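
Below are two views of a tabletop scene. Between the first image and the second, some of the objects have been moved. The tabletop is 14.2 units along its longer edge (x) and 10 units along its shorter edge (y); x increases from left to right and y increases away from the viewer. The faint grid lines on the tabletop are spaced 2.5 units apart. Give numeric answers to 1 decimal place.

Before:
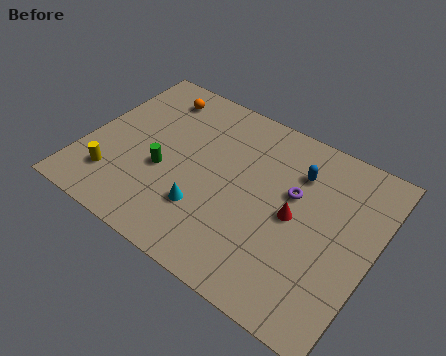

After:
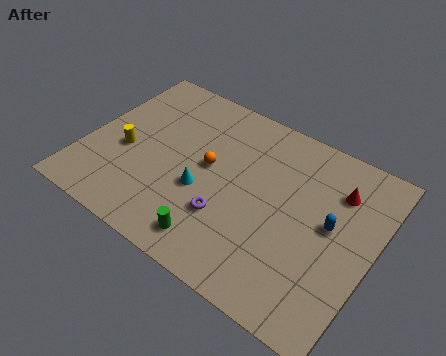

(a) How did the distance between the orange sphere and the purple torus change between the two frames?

-5.0

Before: roughly 7.7 units apart; after: 2.7. That's 5.0 units closer together.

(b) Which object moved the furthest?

the orange sphere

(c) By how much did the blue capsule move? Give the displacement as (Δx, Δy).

(2.0, -2.0)

From the two frames, the blue capsule sits at roughly (10.1, 7.4) before and (12.1, 5.4) after.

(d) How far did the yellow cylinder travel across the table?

1.9

From (1.8, 2.3) to (2.0, 4.2), the yellow cylinder covered √(0.2² + 1.9²) ≈ 1.9 units.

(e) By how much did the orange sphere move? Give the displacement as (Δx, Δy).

(3.3, -2.9)

The orange sphere started near (2.7, 8.3) and ended near (6.0, 5.4).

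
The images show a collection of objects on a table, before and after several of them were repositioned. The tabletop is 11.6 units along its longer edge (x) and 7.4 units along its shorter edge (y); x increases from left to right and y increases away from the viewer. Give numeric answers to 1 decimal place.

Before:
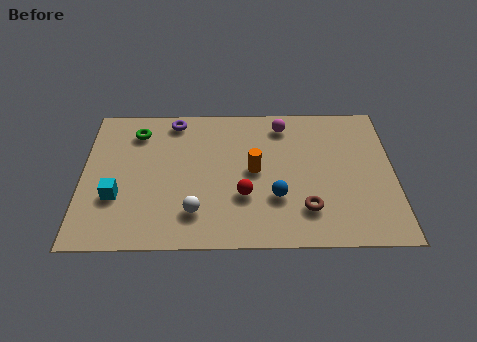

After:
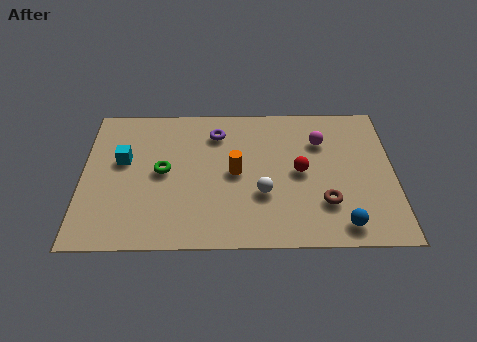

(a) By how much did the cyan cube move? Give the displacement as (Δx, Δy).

(0.2, 1.9)

From the two frames, the cyan cube sits at roughly (1.3, 2.5) before and (1.5, 4.4) after.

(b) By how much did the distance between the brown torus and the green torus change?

-1.3

Before: roughly 7.5 units apart; after: 6.2. That's 1.3 units closer together.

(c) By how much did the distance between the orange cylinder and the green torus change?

-2.2

The distance was about 4.9 in the first image and 2.7 in the second, so they moved 2.2 units closer together.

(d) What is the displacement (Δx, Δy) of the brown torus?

(0.7, 0.3)

The brown torus was at about (8.3, 1.8) and moved to about (9.0, 2.1).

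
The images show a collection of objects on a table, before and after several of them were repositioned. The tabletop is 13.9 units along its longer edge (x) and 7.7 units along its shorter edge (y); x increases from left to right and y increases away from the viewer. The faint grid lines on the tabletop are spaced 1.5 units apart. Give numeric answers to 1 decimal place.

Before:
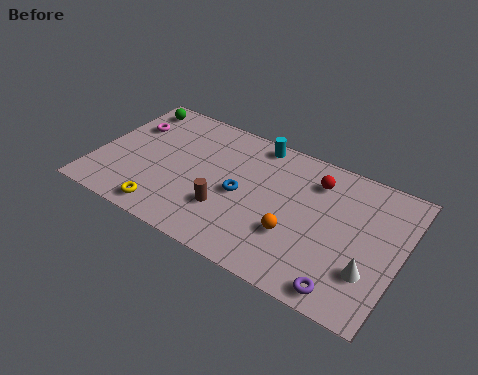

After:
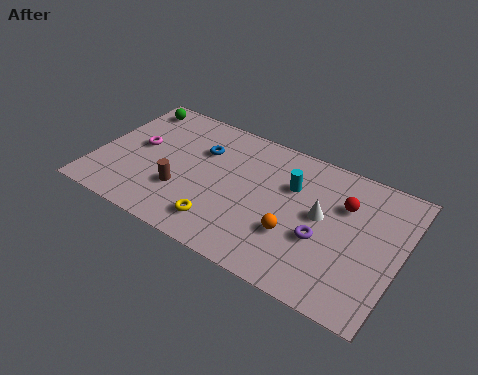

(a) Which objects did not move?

the orange sphere and the green sphere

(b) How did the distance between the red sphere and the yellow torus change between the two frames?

-1.6

They were about 8.0 units apart before and 6.4 after — 1.6 units closer together.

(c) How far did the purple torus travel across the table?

2.5

From (11.8, 0.9) to (10.5, 3.0), the purple torus covered √(1.3² + 2.1²) ≈ 2.5 units.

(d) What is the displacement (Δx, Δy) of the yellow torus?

(2.5, 0.5)

From the two frames, the yellow torus sits at roughly (3.6, 1.0) before and (6.1, 1.5) after.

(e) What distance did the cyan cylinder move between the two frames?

2.5

From (6.9, 6.9) to (8.8, 5.2), the cyan cylinder covered √(1.9² + 1.7²) ≈ 2.5 units.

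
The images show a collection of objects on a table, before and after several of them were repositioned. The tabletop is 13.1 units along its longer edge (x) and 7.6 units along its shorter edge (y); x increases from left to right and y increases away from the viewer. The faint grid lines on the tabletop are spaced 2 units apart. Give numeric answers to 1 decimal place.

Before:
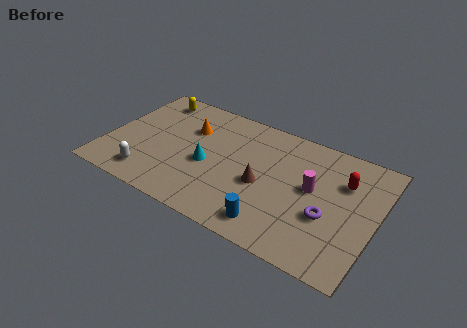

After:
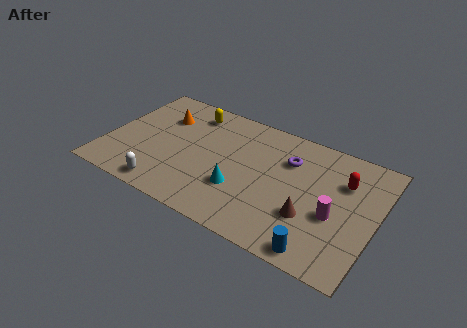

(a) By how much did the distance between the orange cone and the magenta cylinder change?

+2.8

Before: roughly 6.3 units apart; after: 9.1. That's 2.8 units further apart.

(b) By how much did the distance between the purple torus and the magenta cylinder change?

+1.8

The distance was about 1.6 in the first image and 3.4 in the second, so they moved 1.8 units further apart.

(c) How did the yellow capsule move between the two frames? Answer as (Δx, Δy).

(2.0, -0.2)

The yellow capsule was at about (1.7, 6.5) and moved to about (3.7, 6.3).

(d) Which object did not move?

the red capsule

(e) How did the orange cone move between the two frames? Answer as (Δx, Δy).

(-1.4, 0.2)

The orange cone was at about (3.8, 5.2) and moved to about (2.4, 5.4).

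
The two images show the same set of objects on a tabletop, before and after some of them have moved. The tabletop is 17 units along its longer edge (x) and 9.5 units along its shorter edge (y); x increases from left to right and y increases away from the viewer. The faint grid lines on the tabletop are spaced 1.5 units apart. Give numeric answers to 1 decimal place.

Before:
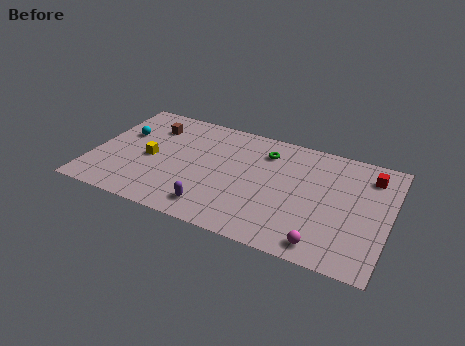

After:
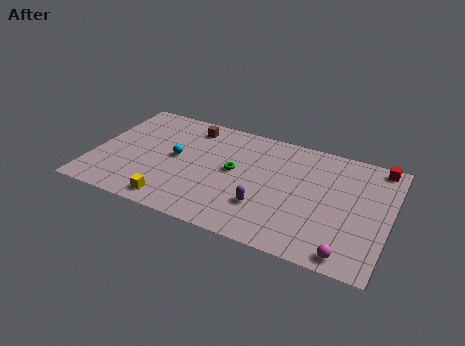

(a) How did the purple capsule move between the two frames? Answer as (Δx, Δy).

(2.8, 1.2)

From the two frames, the purple capsule sits at roughly (7.3, 1.6) before and (10.1, 2.8) after.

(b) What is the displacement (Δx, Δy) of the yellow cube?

(1.7, -3.2)

The yellow cube started near (3.3, 4.4) and ended near (5.0, 1.2).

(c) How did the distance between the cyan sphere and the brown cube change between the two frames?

+1.1

Before: roughly 1.9 units apart; after: 3.0. That's 1.1 units further apart.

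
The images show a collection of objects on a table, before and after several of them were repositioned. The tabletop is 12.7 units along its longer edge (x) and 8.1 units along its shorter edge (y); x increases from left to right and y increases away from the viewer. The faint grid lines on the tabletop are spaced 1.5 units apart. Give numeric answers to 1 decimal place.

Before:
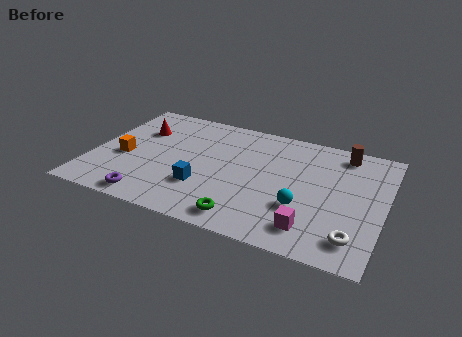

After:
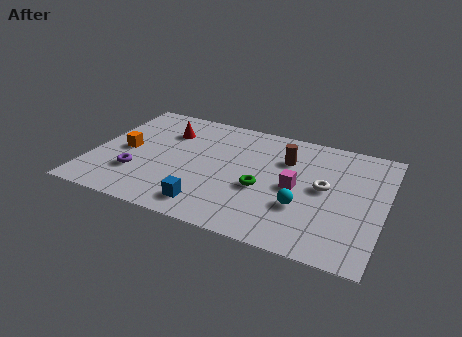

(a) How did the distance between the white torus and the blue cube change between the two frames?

-1.1

The distance was about 6.7 in the first image and 5.6 in the second, so they moved 1.1 units closer together.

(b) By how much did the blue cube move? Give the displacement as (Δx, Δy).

(0.4, -1.2)

The blue cube was at about (5.0, 2.5) and moved to about (5.4, 1.3).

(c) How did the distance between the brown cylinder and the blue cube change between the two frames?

-2.0

They were about 7.3 units apart before and 5.3 after — 2.0 units closer together.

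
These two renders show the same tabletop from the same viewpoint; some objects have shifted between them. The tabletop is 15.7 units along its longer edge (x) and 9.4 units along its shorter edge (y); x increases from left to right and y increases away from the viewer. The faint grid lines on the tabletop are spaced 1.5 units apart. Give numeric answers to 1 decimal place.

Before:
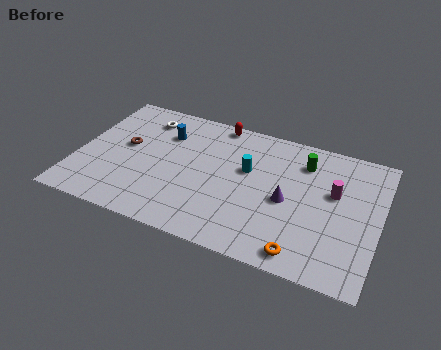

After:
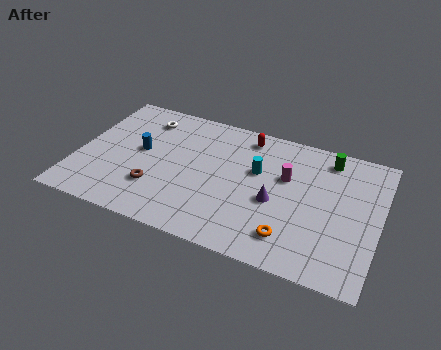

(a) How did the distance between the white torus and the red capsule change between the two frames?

+1.5

They were about 3.9 units apart before and 5.4 after — 1.5 units further apart.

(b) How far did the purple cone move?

0.7

From (11.0, 4.3) to (10.4, 4.0), the purple cone covered √(0.6² + 0.3²) ≈ 0.7 units.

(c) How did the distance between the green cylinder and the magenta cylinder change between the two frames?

+0.6

They were about 2.3 units apart before and 2.9 after — 0.6 units further apart.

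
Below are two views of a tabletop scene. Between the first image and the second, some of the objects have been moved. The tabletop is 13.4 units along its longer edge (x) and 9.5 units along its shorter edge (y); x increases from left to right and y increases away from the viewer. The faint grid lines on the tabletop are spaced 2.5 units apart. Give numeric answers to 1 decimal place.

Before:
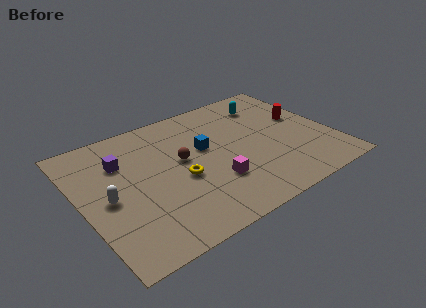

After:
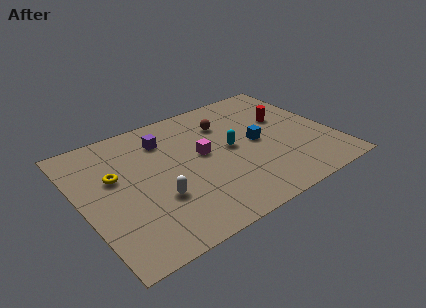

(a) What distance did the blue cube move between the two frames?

2.8

The blue cube was near (6.7, 5.6) before and (9.4, 4.7) after, so it travelled √(2.7² + 0.9²) ≈ 2.8 units.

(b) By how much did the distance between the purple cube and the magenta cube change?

-3.0

Before: roughly 5.7 units apart; after: 2.7. That's 3.0 units closer together.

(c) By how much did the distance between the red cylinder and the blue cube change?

-3.2

Before: roughly 5.4 units apart; after: 2.2. That's 3.2 units closer together.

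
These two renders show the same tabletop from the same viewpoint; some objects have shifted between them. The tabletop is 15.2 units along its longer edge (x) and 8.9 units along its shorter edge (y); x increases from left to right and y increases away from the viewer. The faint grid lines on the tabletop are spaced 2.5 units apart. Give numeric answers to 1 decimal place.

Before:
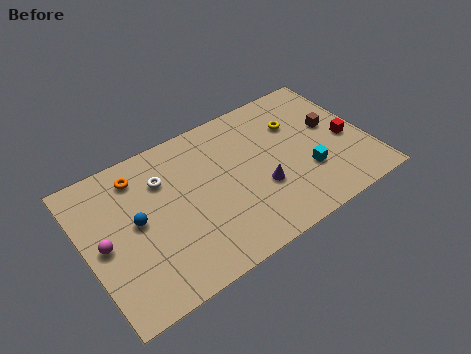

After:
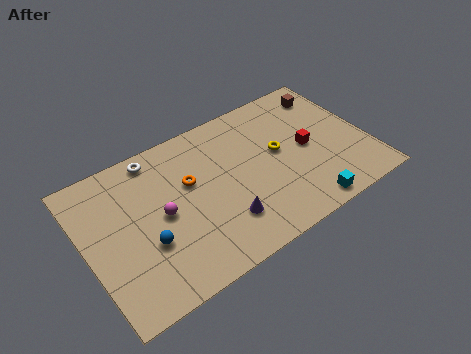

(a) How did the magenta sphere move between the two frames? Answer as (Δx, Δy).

(3.1, 0.1)

From the two frames, the magenta sphere sits at roughly (0.9, 4.3) before and (4.0, 4.4) after.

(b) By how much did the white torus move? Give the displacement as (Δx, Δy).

(-0.2, 1.5)

From the two frames, the white torus sits at roughly (4.4, 6.4) before and (4.2, 7.9) after.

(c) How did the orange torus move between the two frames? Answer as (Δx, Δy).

(2.5, -1.8)

The orange torus was at about (3.2, 7.3) and moved to about (5.7, 5.5).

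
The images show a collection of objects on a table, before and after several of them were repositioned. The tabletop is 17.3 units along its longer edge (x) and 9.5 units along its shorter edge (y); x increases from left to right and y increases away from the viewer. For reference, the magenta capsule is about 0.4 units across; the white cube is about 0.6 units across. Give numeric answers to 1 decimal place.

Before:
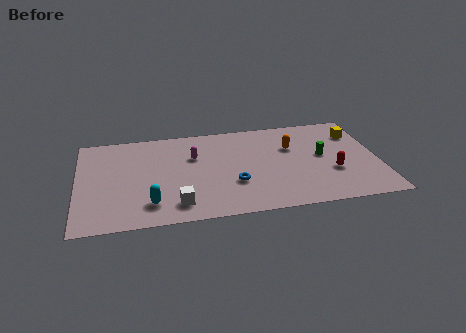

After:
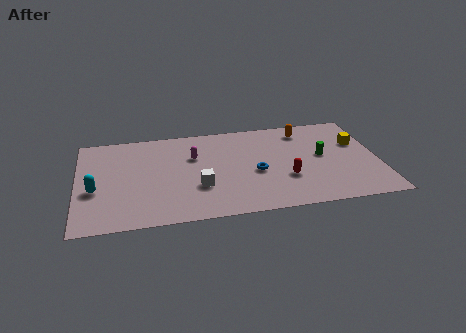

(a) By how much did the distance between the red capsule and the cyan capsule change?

+0.3

Before: roughly 10.6 units apart; after: 10.9. That's 0.3 units further apart.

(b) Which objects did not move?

the green cylinder and the magenta capsule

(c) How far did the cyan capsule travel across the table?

3.6

The cyan capsule was near (4.1, 2.0) before and (1.0, 3.8) after, so it travelled √(3.1² + 1.8²) ≈ 3.6 units.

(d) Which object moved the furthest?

the cyan capsule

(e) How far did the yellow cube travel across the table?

1.0

The yellow cube was near (16.2, 7.1) before and (16.2, 6.1) after, so it travelled √(0.0² + 1.0²) ≈ 1.0 units.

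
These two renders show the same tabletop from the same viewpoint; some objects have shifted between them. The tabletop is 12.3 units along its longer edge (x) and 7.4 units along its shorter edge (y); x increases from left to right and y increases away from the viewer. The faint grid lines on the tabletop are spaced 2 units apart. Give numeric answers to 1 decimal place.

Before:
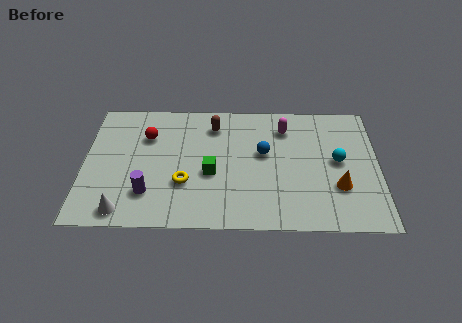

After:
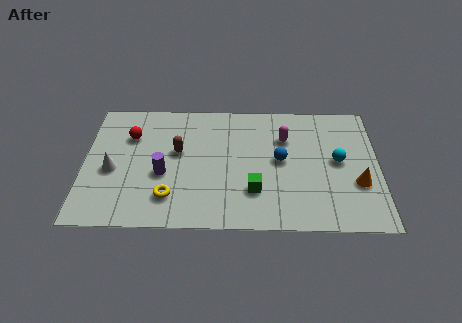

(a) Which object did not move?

the cyan sphere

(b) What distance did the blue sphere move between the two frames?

0.8

From (7.5, 4.3) to (8.2, 3.9), the blue sphere covered √(0.7² + 0.4²) ≈ 0.8 units.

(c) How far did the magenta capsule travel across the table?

0.6

The magenta capsule moved from about (8.4, 5.8) to (8.4, 5.2), a distance of √(0.0² + 0.6²) ≈ 0.6.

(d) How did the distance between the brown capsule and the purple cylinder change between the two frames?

-3.4

Before: roughly 4.8 units apart; after: 1.4. That's 3.4 units closer together.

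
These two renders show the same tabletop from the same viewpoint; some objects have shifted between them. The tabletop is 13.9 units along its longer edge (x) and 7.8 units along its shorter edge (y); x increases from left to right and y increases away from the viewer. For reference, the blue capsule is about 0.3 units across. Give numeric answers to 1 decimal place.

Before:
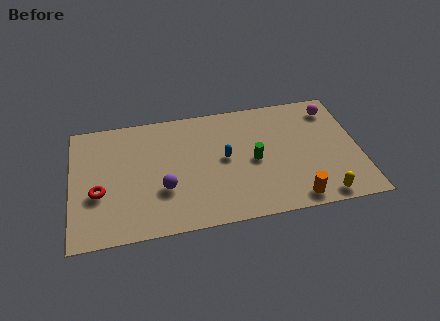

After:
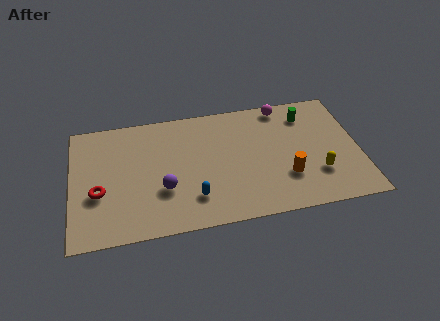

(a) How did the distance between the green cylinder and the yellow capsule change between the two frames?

-0.3

Before: roughly 4.2 units apart; after: 3.9. That's 0.3 units closer together.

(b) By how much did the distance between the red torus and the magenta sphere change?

-2.1

They were about 12.0 units apart before and 9.9 after — 2.1 units closer together.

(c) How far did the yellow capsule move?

1.5

From (11.9, 0.8) to (11.8, 2.3), the yellow capsule covered √(0.1² + 1.5²) ≈ 1.5 units.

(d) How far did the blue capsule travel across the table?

2.7

From (7.4, 4.1) to (5.8, 1.9), the blue capsule covered √(1.6² + 2.2²) ≈ 2.7 units.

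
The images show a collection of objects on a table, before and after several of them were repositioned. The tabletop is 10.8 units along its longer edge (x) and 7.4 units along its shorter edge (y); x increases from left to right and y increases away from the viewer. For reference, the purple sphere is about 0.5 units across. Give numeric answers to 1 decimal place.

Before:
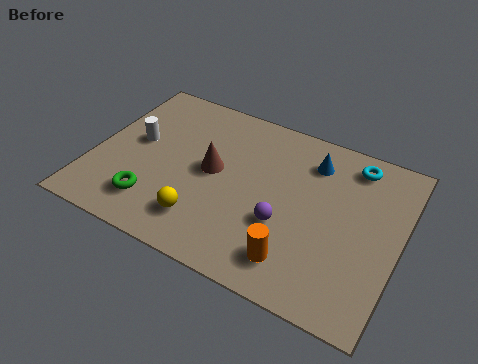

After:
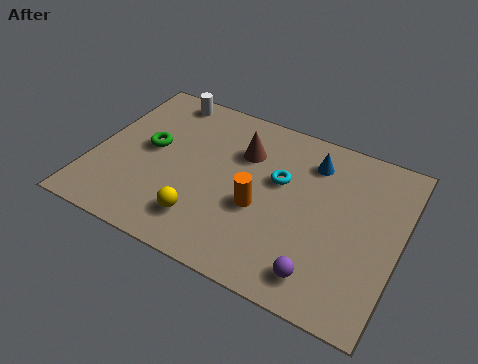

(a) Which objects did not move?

the blue cone and the yellow sphere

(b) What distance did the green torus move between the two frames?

2.5

The green torus moved from about (2.4, 1.6) to (1.9, 4.0), a distance of √(0.5² + 2.4²) ≈ 2.5.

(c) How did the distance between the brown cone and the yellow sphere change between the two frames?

+1.4

Before: roughly 2.3 units apart; after: 3.7. That's 1.4 units further apart.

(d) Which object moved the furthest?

the cyan torus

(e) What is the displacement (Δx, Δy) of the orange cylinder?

(-1.5, 1.6)

The orange cylinder was at about (7.5, 1.4) and moved to about (6.0, 3.0).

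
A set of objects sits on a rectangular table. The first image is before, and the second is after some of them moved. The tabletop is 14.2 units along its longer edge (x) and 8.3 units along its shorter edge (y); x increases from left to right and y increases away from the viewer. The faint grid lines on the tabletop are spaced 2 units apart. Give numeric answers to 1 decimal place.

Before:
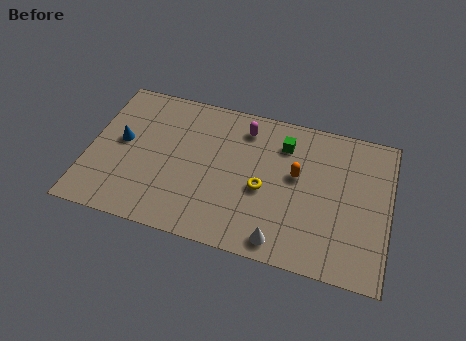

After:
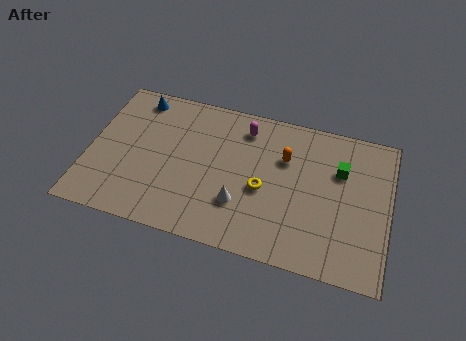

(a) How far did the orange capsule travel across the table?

1.0

From (9.8, 4.8) to (9.2, 5.6), the orange capsule covered √(0.6² + 0.8²) ≈ 1.0 units.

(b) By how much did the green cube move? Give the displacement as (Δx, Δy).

(2.7, -0.8)

The green cube was at about (9.1, 6.4) and moved to about (11.8, 5.6).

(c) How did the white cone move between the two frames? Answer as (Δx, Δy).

(-2.0, 1.5)

The white cone was at about (9.3, 1.0) and moved to about (7.3, 2.5).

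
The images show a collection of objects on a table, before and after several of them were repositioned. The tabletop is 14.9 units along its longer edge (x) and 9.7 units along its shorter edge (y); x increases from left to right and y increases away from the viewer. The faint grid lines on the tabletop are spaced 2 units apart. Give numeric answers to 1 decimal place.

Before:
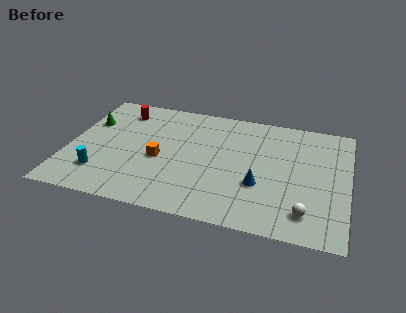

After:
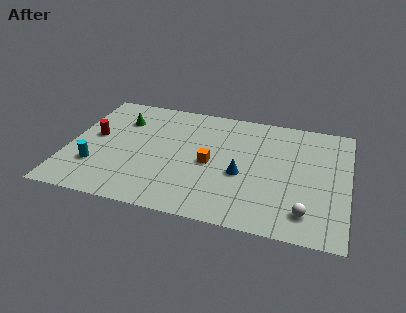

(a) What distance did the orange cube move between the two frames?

2.7

The orange cube moved from about (4.9, 4.2) to (7.6, 4.5), a distance of √(2.7² + 0.3²) ≈ 2.7.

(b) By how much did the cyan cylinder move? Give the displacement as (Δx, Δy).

(-0.3, 0.5)

The cyan cylinder started near (1.9, 2.3) and ended near (1.6, 2.8).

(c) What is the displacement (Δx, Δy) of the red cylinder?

(-1.2, -2.6)

The red cylinder started near (2.5, 7.9) and ended near (1.3, 5.3).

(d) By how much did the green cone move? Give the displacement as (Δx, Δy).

(1.7, 0.6)

The green cone was at about (0.9, 6.5) and moved to about (2.6, 7.1).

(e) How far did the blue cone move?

1.2

The blue cone moved from about (10.3, 3.4) to (9.3, 4.0), a distance of √(1.0² + 0.6²) ≈ 1.2.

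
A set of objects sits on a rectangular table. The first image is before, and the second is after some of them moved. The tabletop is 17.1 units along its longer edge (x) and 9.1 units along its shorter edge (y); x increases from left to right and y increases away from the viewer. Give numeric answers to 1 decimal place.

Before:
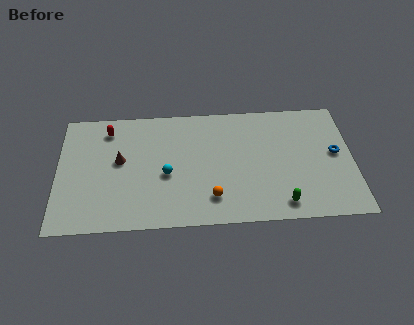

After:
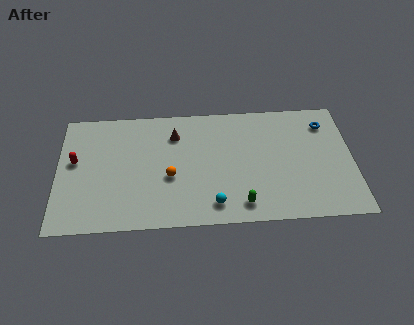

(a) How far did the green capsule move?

2.3

The green capsule was near (12.9, 1.3) before and (10.6, 1.4) after, so it travelled √(2.3² + 0.1²) ≈ 2.3 units.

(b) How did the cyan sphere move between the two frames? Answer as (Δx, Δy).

(2.7, -2.4)

The cyan sphere started near (6.3, 3.9) and ended near (9.0, 1.5).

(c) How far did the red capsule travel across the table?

3.0

From (2.9, 7.5) to (1.0, 5.2), the red capsule covered √(1.9² + 2.3²) ≈ 3.0 units.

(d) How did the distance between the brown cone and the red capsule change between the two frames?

+3.5

They were about 2.5 units apart before and 6.0 after — 3.5 units further apart.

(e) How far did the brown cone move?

3.7

The brown cone was near (3.6, 5.1) before and (6.8, 6.9) after, so it travelled √(3.2² + 1.8²) ≈ 3.7 units.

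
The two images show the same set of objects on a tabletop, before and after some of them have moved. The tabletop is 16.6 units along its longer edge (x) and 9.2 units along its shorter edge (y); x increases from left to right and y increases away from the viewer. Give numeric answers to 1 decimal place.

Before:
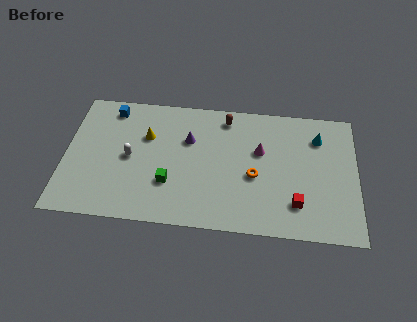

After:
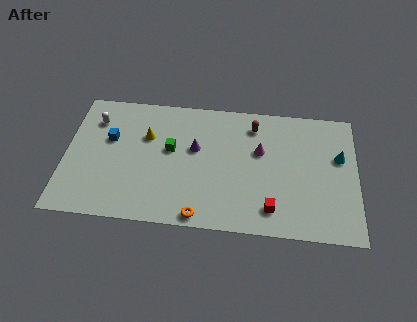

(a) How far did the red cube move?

1.5

The red cube moved from about (13.2, 2.2) to (11.8, 1.7), a distance of √(1.4² + 0.5²) ≈ 1.5.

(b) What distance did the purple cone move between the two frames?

0.7

From (7.0, 6.1) to (7.4, 5.5), the purple cone covered √(0.4² + 0.6²) ≈ 0.7 units.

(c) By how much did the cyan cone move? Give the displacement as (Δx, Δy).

(1.2, -1.3)

From the two frames, the cyan cone sits at roughly (14.4, 7.0) before and (15.6, 5.7) after.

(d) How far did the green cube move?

2.4

The green cube was near (6.0, 2.9) before and (6.0, 5.3) after, so it travelled √(0.0² + 2.4²) ≈ 2.4 units.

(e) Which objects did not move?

the yellow cone and the magenta cone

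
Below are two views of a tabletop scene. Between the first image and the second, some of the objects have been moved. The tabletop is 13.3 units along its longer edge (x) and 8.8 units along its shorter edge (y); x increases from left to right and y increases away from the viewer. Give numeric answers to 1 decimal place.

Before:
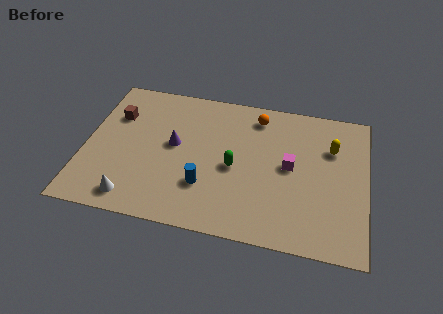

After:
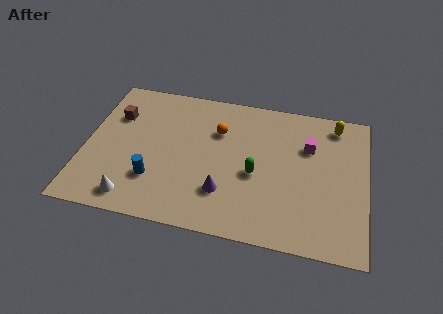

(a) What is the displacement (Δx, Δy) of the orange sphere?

(-1.8, -1.3)

From the two frames, the orange sphere sits at roughly (8.0, 7.4) before and (6.2, 6.1) after.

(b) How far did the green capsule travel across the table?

1.0

The green capsule moved from about (7.1, 4.0) to (8.1, 3.8), a distance of √(1.0² + 0.2²) ≈ 1.0.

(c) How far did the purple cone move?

3.5

The purple cone was near (4.2, 4.8) before and (6.7, 2.4) after, so it travelled √(2.5² + 2.4²) ≈ 3.5 units.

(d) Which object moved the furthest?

the purple cone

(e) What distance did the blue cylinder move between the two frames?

2.4

The blue cylinder was near (5.8, 2.6) before and (3.4, 2.5) after, so it travelled √(2.4² + 0.1²) ≈ 2.4 units.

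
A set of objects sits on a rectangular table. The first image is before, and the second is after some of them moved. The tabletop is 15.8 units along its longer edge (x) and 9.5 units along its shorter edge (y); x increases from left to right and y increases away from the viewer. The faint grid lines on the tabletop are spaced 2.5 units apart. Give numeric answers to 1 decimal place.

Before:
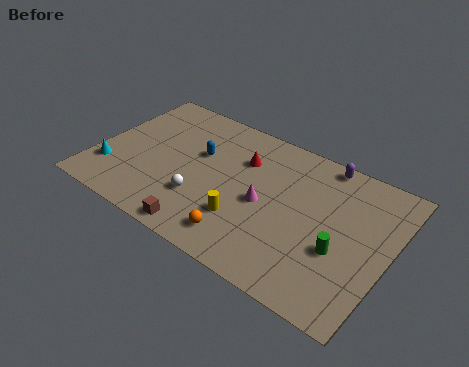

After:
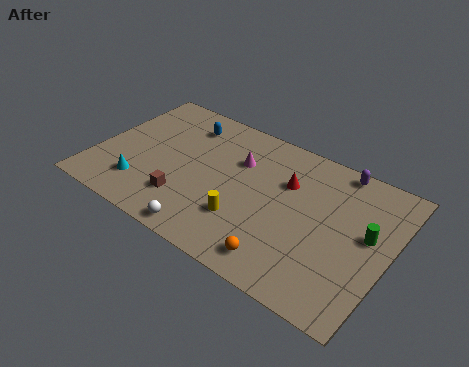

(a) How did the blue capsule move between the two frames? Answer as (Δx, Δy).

(-1.1, 1.7)

The blue capsule started near (5.3, 5.9) and ended near (4.2, 7.6).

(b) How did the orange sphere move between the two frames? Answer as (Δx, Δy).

(2.2, -0.2)

The orange sphere was at about (8.5, 1.6) and moved to about (10.7, 1.4).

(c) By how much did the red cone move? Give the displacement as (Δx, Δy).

(2.5, -0.3)

The red cone started near (7.6, 6.7) and ended near (10.1, 6.4).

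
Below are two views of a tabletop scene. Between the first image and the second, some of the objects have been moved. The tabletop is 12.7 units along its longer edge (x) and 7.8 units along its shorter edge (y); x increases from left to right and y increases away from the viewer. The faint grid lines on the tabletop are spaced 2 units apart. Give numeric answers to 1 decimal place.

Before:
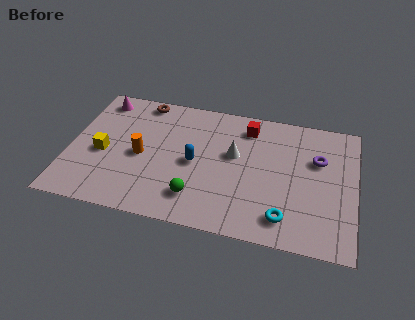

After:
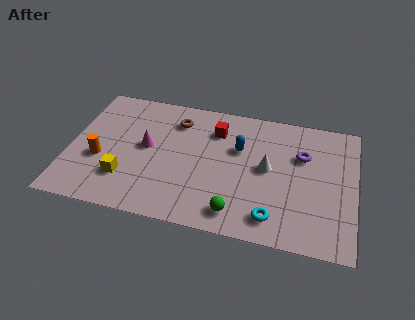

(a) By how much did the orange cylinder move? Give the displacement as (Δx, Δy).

(-1.8, -0.6)

The orange cylinder started near (3.2, 3.6) and ended near (1.4, 3.0).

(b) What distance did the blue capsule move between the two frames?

2.3

The blue capsule moved from about (5.6, 3.7) to (7.5, 5.0), a distance of √(1.9² + 1.3²) ≈ 2.3.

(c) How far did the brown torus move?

1.8

From (3.0, 7.0) to (4.6, 6.1), the brown torus covered √(1.6² + 0.9²) ≈ 1.8 units.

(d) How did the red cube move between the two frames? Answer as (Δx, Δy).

(-1.4, -0.5)

The red cube was at about (7.8, 6.4) and moved to about (6.4, 5.9).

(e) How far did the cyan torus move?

0.5

The cyan torus was near (9.7, 1.4) before and (9.2, 1.3) after, so it travelled √(0.5² + 0.1²) ≈ 0.5 units.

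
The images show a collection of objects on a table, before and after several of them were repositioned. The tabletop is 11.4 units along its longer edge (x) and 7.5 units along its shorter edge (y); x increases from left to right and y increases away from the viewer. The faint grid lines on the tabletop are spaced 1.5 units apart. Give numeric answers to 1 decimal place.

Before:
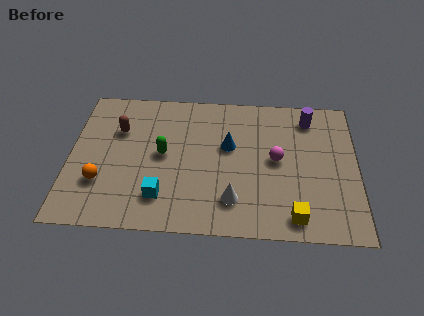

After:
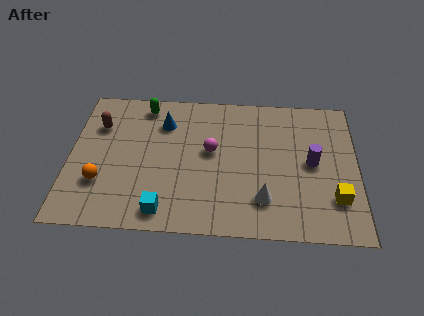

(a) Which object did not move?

the orange sphere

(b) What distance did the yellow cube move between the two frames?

1.9

The yellow cube moved from about (8.9, 1.0) to (10.5, 2.0), a distance of √(1.6² + 1.0²) ≈ 1.9.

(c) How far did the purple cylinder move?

2.4

From (9.5, 6.2) to (9.6, 3.8), the purple cylinder covered √(0.1² + 2.4²) ≈ 2.4 units.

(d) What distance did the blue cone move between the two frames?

2.8

From (6.3, 4.5) to (3.7, 5.6), the blue cone covered √(2.6² + 1.1²) ≈ 2.8 units.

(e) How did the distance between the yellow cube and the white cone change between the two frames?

+0.3

The distance was about 2.5 in the first image and 2.8 in the second, so they moved 0.3 units further apart.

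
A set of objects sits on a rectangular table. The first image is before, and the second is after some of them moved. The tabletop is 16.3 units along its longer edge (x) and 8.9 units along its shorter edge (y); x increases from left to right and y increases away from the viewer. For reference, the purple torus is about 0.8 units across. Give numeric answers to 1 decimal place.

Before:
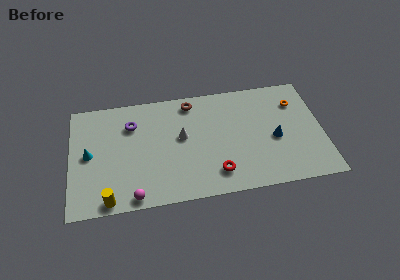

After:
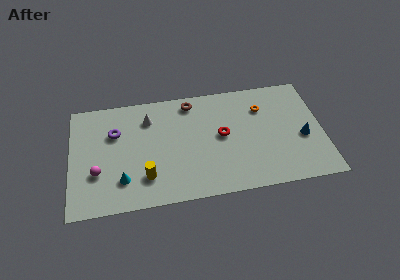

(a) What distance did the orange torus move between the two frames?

2.2

The orange torus was near (14.7, 6.6) before and (12.5, 6.5) after, so it travelled √(2.2² + 0.1²) ≈ 2.2 units.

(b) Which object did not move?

the brown torus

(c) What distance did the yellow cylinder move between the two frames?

2.8

The yellow cylinder was near (2.4, 0.8) before and (4.8, 2.2) after, so it travelled √(2.4² + 1.4²) ≈ 2.8 units.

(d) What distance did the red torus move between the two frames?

2.9

The red torus was near (9.3, 1.8) before and (9.8, 4.7) after, so it travelled √(0.5² + 2.9²) ≈ 2.9 units.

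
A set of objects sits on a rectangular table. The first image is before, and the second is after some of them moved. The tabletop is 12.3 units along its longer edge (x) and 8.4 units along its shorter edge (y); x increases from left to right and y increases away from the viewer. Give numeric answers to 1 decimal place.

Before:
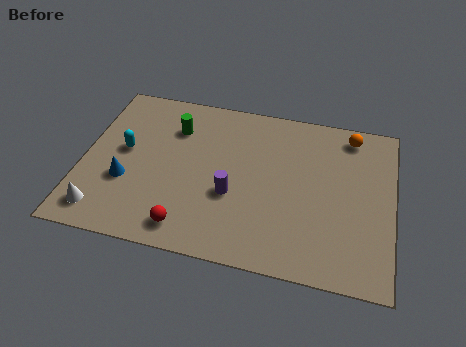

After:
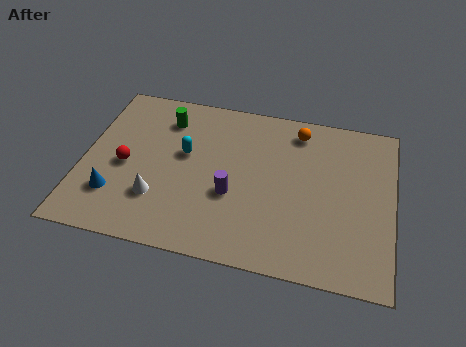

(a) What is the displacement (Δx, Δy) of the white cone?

(2.1, 1.1)

The white cone started near (1.0, 1.3) and ended near (3.1, 2.4).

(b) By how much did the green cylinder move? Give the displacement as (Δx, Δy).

(-0.4, 0.4)

From the two frames, the green cylinder sits at roughly (3.5, 6.2) before and (3.1, 6.6) after.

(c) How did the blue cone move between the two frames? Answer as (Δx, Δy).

(-0.4, -0.8)

The blue cone was at about (1.8, 3.0) and moved to about (1.4, 2.2).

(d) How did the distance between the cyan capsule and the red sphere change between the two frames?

-1.9

The distance was about 4.4 in the first image and 2.5 in the second, so they moved 1.9 units closer together.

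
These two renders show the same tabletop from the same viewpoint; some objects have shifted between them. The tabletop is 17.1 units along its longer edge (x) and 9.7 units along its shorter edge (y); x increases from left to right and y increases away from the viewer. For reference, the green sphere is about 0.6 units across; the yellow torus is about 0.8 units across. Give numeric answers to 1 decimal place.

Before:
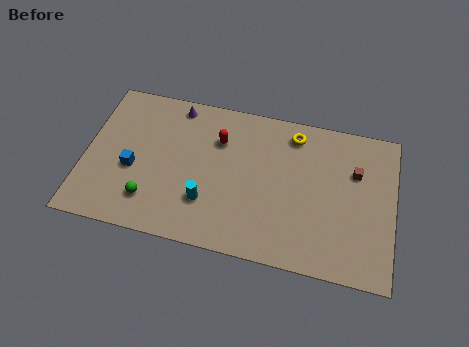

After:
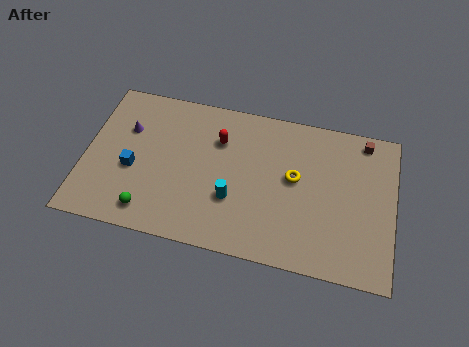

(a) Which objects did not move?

the blue cube and the red capsule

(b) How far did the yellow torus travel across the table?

2.8

The yellow torus moved from about (11.4, 8.2) to (11.6, 5.4), a distance of √(0.2² + 2.8²) ≈ 2.8.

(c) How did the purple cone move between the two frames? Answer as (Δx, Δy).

(-2.6, -2.1)

From the two frames, the purple cone sits at roughly (4.8, 8.6) before and (2.2, 6.5) after.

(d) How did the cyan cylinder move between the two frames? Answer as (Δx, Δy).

(1.4, 0.5)

The cyan cylinder was at about (6.9, 2.8) and moved to about (8.3, 3.3).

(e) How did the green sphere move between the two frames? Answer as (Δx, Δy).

(0.0, -0.7)

From the two frames, the green sphere sits at roughly (3.8, 2.2) before and (3.8, 1.5) after.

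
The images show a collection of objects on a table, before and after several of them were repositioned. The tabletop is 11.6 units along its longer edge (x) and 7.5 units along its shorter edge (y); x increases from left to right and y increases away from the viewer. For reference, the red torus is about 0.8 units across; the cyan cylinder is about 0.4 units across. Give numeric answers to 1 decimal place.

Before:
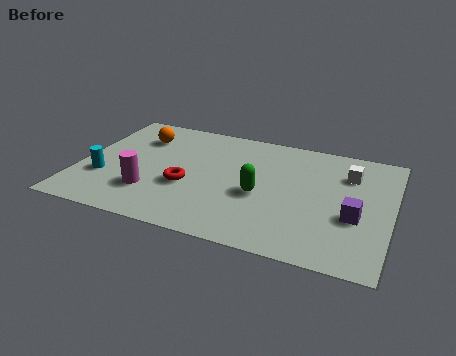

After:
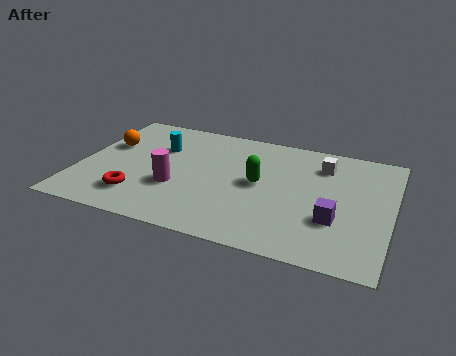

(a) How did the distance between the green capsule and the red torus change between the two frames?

+2.1

They were about 2.7 units apart before and 4.8 after — 2.1 units further apart.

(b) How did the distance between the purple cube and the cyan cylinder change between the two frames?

-2.0

The distance was about 9.3 in the first image and 7.3 in the second, so they moved 2.0 units closer together.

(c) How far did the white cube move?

1.0

The white cube was near (9.9, 5.5) before and (8.9, 5.8) after, so it travelled √(1.0² + 0.3²) ≈ 1.0 units.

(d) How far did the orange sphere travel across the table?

1.4

The orange sphere was near (2.0, 5.6) before and (0.9, 4.7) after, so it travelled √(1.1² + 0.9²) ≈ 1.4 units.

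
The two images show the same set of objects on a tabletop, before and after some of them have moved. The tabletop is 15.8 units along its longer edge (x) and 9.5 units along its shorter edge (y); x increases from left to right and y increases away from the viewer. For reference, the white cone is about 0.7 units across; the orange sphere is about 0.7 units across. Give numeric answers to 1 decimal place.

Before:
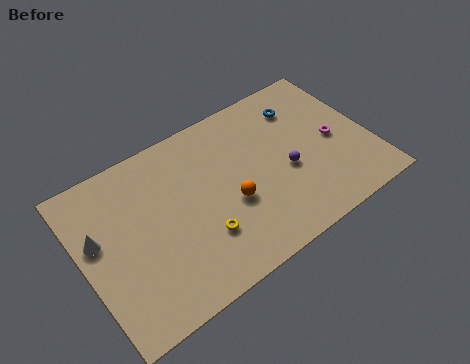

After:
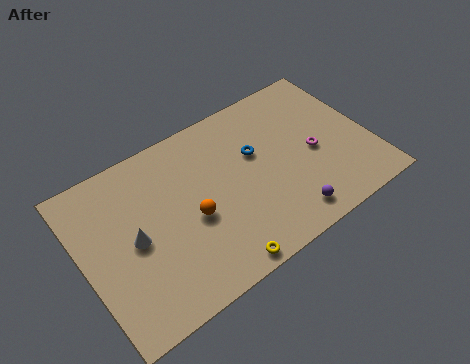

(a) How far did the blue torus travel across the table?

3.3

The blue torus was near (12.6, 7.4) before and (9.7, 5.9) after, so it travelled √(2.9² + 1.5²) ≈ 3.3 units.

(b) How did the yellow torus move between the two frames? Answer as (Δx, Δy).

(0.5, -2.0)

From the two frames, the yellow torus sits at roughly (6.1, 2.8) before and (6.6, 0.8) after.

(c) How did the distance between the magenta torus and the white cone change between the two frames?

-3.1

The distance was about 13.1 in the first image and 10.0 in the second, so they moved 3.1 units closer together.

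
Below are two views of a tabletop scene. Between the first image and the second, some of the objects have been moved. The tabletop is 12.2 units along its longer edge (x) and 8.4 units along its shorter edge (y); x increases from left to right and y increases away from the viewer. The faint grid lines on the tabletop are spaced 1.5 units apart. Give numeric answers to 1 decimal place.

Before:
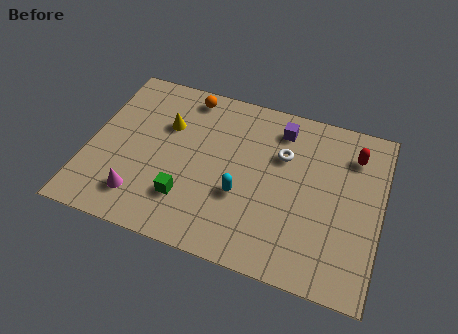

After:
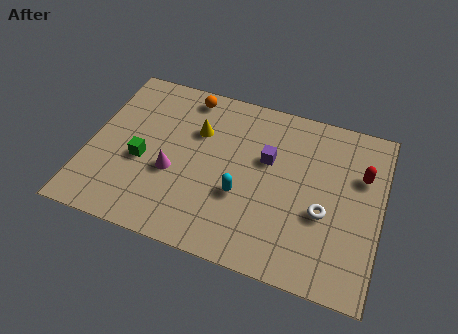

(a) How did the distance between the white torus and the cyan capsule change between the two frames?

+0.5

They were about 2.9 units apart before and 3.4 after — 0.5 units further apart.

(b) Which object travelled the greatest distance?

the white torus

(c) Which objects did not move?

the orange sphere and the cyan capsule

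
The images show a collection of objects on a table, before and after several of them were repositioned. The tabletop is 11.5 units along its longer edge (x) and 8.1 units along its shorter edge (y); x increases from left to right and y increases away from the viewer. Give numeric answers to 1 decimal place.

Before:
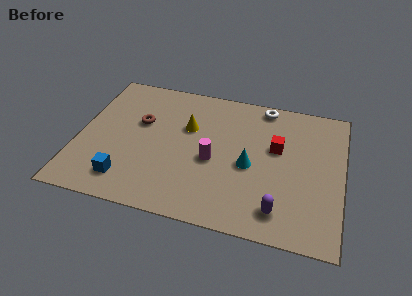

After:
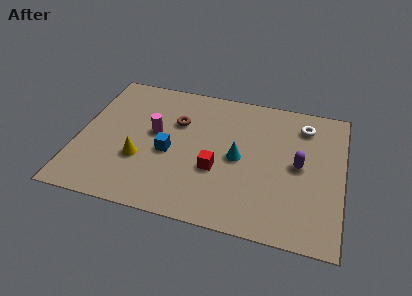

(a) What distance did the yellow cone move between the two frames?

3.1

From (4.7, 5.2) to (2.8, 2.8), the yellow cone covered √(1.9² + 2.4²) ≈ 3.1 units.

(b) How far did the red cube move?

3.1

The red cube was near (8.6, 4.9) before and (6.1, 3.0) after, so it travelled √(2.5² + 1.9²) ≈ 3.1 units.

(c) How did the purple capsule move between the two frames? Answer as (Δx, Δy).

(0.7, 2.7)

The purple capsule was at about (8.9, 1.4) and moved to about (9.6, 4.1).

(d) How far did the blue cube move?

2.6

The blue cube moved from about (2.3, 1.5) to (4.0, 3.5), a distance of √(1.7² + 2.0²) ≈ 2.6.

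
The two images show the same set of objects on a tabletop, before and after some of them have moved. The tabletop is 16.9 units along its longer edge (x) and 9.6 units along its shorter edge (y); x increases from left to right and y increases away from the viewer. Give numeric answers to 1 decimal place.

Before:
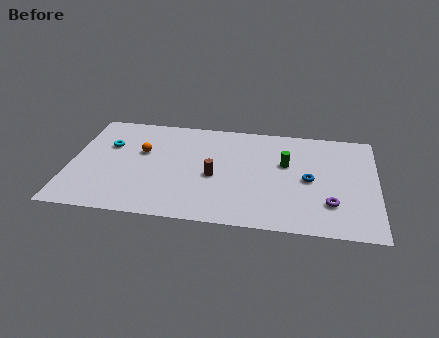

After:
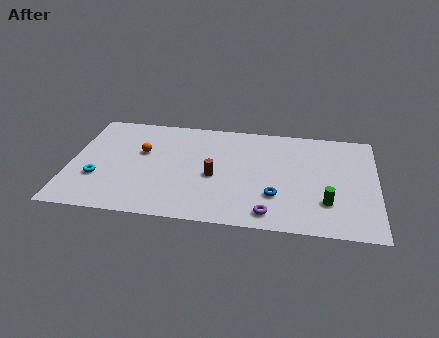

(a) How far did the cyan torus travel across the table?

3.1

The cyan torus was near (2.0, 6.3) before and (1.6, 3.2) after, so it travelled √(0.4² + 3.1²) ≈ 3.1 units.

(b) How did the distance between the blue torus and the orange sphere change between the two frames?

-1.3

The distance was about 9.4 in the first image and 8.1 in the second, so they moved 1.3 units closer together.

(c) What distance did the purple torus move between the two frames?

3.5

The purple torus moved from about (14.4, 2.6) to (11.1, 1.3), a distance of √(3.3² + 1.3²) ≈ 3.5.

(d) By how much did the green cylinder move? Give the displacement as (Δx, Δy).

(2.3, -3.2)

From the two frames, the green cylinder sits at roughly (11.9, 5.9) before and (14.2, 2.7) after.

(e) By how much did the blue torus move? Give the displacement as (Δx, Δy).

(-1.8, -1.7)

The blue torus was at about (13.2, 4.6) and moved to about (11.4, 2.9).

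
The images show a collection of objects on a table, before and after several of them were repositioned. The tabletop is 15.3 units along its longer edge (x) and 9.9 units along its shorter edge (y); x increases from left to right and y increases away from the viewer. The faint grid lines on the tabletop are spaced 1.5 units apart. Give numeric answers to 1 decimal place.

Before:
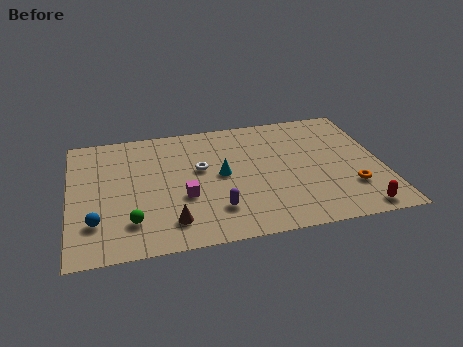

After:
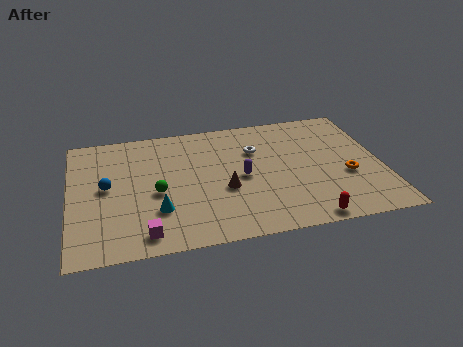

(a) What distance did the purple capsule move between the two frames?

2.7

The purple capsule was near (7.0, 2.4) before and (8.4, 4.7) after, so it travelled √(1.4² + 2.3²) ≈ 2.7 units.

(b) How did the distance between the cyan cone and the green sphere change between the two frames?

-3.9

Before: roughly 5.3 units apart; after: 1.4. That's 3.9 units closer together.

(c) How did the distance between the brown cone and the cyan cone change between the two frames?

-0.7

The distance was about 4.1 in the first image and 3.4 in the second, so they moved 0.7 units closer together.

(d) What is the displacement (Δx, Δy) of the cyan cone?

(-3.2, -2.2)

From the two frames, the cyan cone sits at roughly (7.4, 5.1) before and (4.2, 2.9) after.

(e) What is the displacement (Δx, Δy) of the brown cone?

(2.7, 2.0)

The brown cone was at about (4.8, 1.9) and moved to about (7.5, 3.9).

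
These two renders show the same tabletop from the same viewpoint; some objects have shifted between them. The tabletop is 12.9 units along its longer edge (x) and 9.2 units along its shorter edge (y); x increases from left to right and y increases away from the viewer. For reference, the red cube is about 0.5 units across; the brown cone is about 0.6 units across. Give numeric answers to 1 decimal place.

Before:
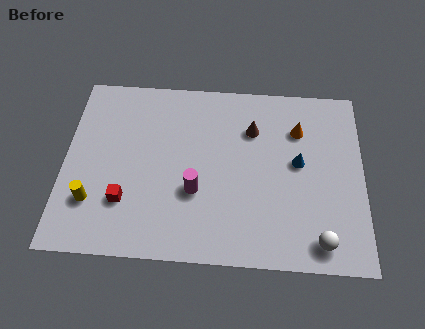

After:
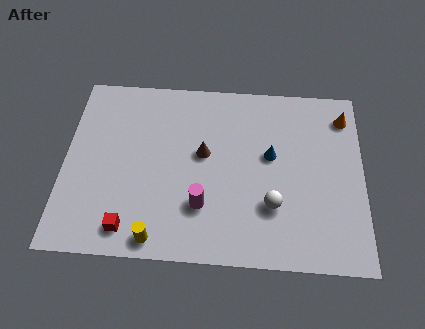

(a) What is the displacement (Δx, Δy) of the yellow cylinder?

(2.8, -1.6)

From the two frames, the yellow cylinder sits at roughly (1.3, 2.5) before and (4.1, 0.9) after.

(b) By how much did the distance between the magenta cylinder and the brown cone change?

-1.5

The distance was about 4.1 in the first image and 2.6 in the second, so they moved 1.5 units closer together.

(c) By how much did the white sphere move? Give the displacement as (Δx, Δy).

(-2.0, 1.6)

The white sphere was at about (11.0, 1.2) and moved to about (9.0, 2.8).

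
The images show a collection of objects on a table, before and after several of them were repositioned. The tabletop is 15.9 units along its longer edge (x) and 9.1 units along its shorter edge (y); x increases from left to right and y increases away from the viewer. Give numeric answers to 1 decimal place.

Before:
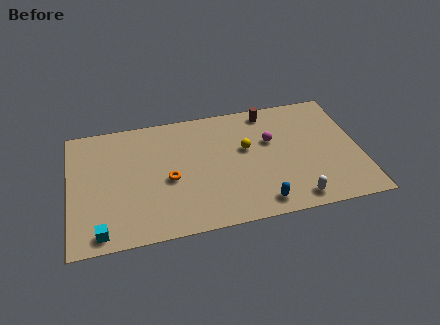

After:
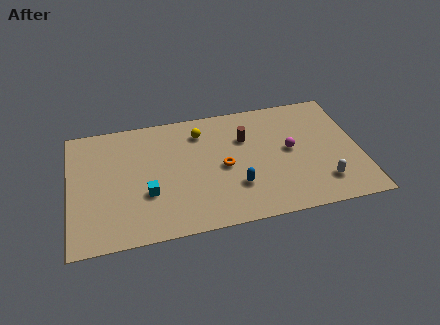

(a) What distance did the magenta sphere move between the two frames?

1.3

From (11.1, 5.7) to (12.1, 4.8), the magenta sphere covered √(1.0² + 0.9²) ≈ 1.3 units.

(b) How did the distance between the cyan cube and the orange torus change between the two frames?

-0.5

Before: roughly 4.8 units apart; after: 4.3. That's 0.5 units closer together.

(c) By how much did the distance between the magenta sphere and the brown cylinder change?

+0.5

They were about 2.3 units apart before and 2.8 after — 0.5 units further apart.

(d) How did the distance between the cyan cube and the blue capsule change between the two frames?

-3.8

They were about 8.6 units apart before and 4.8 after — 3.8 units closer together.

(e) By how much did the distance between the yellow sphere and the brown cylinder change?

-0.4

The distance was about 3.0 in the first image and 2.6 in the second, so they moved 0.4 units closer together.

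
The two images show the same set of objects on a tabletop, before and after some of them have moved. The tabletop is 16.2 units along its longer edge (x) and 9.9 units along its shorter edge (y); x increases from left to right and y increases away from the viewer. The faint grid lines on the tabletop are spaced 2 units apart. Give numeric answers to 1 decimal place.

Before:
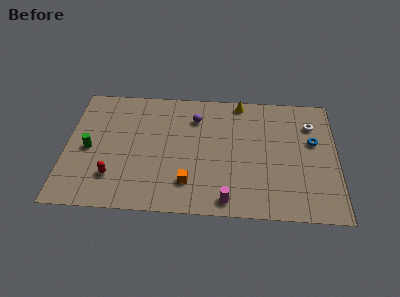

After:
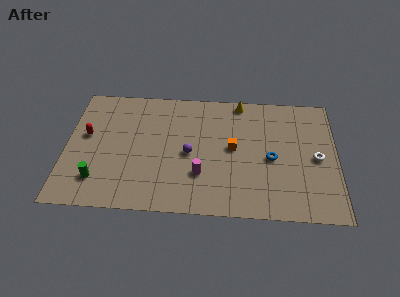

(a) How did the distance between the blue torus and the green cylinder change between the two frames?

-2.9

The distance was about 13.5 in the first image and 10.6 in the second, so they moved 2.9 units closer together.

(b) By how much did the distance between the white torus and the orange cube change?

-3.9

They were about 8.9 units apart before and 5.0 after — 3.9 units closer together.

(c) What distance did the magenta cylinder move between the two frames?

2.5

From (9.7, 1.1) to (8.1, 3.0), the magenta cylinder covered √(1.6² + 1.9²) ≈ 2.5 units.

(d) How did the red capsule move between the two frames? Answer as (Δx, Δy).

(-1.7, 3.2)

The red capsule was at about (2.9, 2.5) and moved to about (1.2, 5.7).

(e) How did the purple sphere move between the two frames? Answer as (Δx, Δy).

(-0.3, -2.9)

From the two frames, the purple sphere sits at roughly (7.7, 7.5) before and (7.4, 4.6) after.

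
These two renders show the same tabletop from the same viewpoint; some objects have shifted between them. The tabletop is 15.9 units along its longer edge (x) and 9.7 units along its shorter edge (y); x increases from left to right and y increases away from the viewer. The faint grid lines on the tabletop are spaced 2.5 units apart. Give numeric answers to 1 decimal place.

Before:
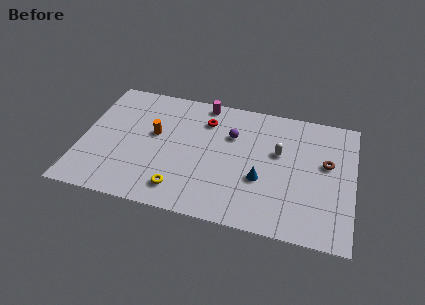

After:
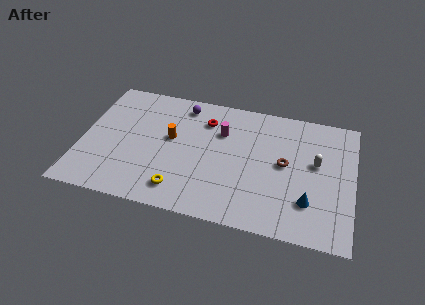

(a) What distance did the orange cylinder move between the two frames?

1.0

The orange cylinder was near (4.2, 5.6) before and (5.2, 5.5) after, so it travelled √(1.0² + 0.1²) ≈ 1.0 units.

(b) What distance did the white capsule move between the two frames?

2.2

The white capsule was near (11.5, 5.9) before and (13.7, 5.6) after, so it travelled √(2.2² + 0.3²) ≈ 2.2 units.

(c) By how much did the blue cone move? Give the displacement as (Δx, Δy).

(2.8, -1.0)

From the two frames, the blue cone sits at roughly (10.6, 3.6) before and (13.4, 2.6) after.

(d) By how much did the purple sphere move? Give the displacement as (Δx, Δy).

(-3.0, 1.7)

The purple sphere started near (8.7, 6.6) and ended near (5.7, 8.3).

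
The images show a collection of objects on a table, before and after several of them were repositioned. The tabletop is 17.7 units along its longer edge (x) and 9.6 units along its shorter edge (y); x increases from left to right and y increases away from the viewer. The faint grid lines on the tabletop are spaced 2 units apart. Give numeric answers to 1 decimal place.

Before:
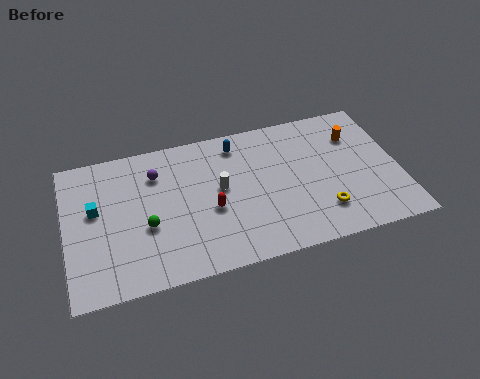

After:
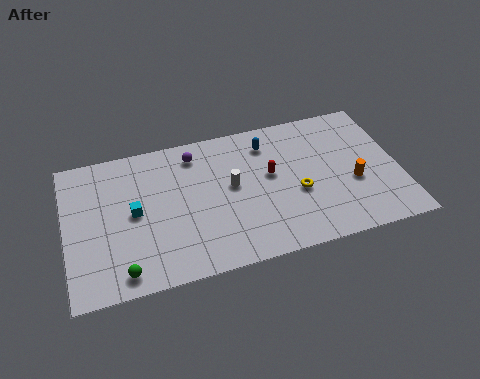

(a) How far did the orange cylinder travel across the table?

3.2

The orange cylinder moved from about (15.6, 7.0) to (15.2, 3.8), a distance of √(0.4² + 3.2²) ≈ 3.2.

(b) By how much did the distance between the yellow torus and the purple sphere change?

-3.2

The distance was about 9.8 in the first image and 6.6 in the second, so they moved 3.2 units closer together.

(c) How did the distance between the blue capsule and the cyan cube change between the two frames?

-0.3

They were about 8.1 units apart before and 7.8 after — 0.3 units closer together.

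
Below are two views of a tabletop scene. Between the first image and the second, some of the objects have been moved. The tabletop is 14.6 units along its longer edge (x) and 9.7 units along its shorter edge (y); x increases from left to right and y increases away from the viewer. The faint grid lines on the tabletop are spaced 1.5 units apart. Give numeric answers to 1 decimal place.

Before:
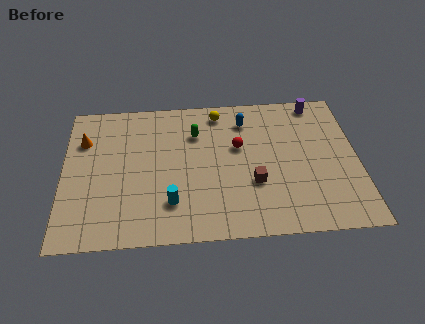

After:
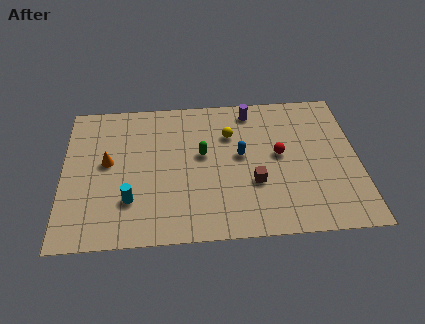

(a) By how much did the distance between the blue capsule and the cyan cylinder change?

-0.4

The distance was about 6.5 in the first image and 6.1 in the second, so they moved 0.4 units closer together.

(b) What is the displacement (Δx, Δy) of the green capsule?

(0.3, -1.5)

The green capsule was at about (6.6, 7.0) and moved to about (6.9, 5.5).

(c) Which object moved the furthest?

the purple cylinder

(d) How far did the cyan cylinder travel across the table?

2.0

The cyan cylinder moved from about (5.3, 2.4) to (3.3, 2.7), a distance of √(2.0² + 0.3²) ≈ 2.0.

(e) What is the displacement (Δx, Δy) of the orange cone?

(1.2, -1.6)

From the two frames, the orange cone sits at roughly (1.0, 6.9) before and (2.2, 5.3) after.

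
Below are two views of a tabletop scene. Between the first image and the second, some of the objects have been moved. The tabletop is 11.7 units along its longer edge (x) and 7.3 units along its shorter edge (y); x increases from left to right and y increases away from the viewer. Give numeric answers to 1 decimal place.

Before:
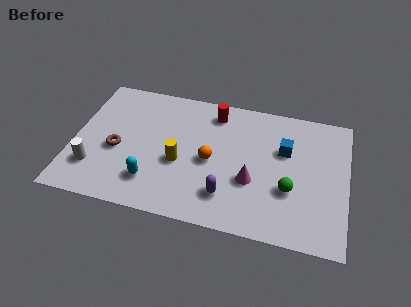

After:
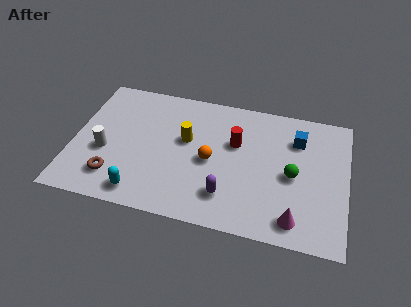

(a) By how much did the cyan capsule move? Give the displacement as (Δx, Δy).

(-0.4, -0.7)

The cyan capsule started near (3.5, 1.7) and ended near (3.1, 1.0).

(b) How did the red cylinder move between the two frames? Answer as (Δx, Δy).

(1.0, -1.5)

From the two frames, the red cylinder sits at roughly (5.9, 6.1) before and (6.9, 4.6) after.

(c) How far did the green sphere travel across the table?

0.8

From (9.3, 2.6) to (9.4, 3.4), the green sphere covered √(0.1² + 0.8²) ≈ 0.8 units.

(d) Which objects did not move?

the orange sphere and the purple capsule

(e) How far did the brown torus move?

1.5

The brown torus was near (1.9, 3.1) before and (1.9, 1.6) after, so it travelled √(0.0² + 1.5²) ≈ 1.5 units.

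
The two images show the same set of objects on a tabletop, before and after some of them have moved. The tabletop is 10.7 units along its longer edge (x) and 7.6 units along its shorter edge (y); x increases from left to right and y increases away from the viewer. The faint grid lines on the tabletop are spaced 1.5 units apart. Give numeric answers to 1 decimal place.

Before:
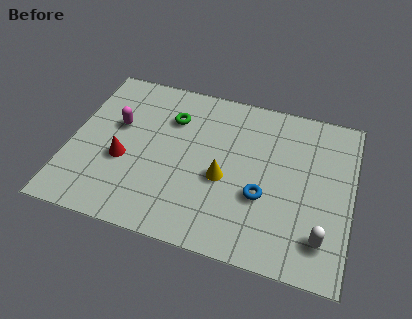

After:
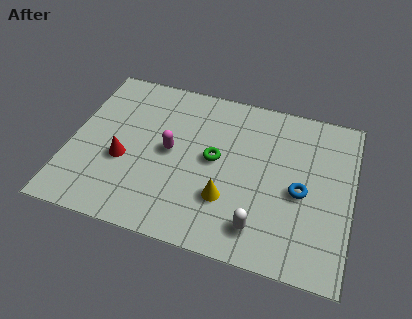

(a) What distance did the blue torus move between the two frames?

1.5

From (7.4, 2.8) to (8.8, 3.4), the blue torus covered √(1.4² + 0.6²) ≈ 1.5 units.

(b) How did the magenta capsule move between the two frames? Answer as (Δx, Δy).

(2.1, -0.7)

The magenta capsule started near (1.7, 4.6) and ended near (3.8, 3.9).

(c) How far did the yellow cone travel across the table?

0.9

The yellow cone moved from about (5.9, 3.2) to (6.1, 2.3), a distance of √(0.2² + 0.9²) ≈ 0.9.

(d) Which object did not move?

the red cone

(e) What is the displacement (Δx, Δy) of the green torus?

(1.8, -1.5)

The green torus was at about (3.7, 5.5) and moved to about (5.5, 4.0).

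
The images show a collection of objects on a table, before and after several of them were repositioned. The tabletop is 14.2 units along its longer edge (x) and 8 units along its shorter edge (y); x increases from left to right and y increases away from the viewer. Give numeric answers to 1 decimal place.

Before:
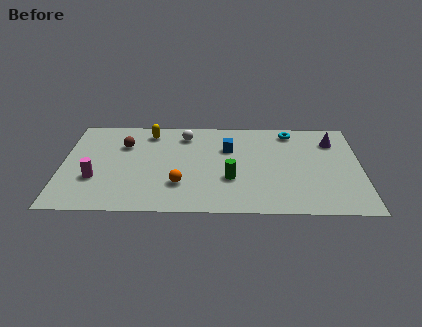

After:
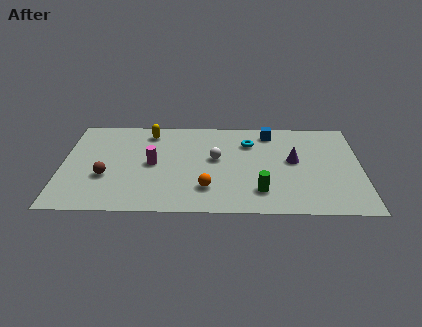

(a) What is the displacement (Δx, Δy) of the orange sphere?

(1.3, -0.3)

From the two frames, the orange sphere sits at roughly (5.6, 2.3) before and (6.9, 2.0) after.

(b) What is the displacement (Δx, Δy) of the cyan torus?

(-2.0, -1.0)

From the two frames, the cyan torus sits at roughly (10.9, 6.9) before and (8.9, 5.9) after.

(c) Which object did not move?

the yellow capsule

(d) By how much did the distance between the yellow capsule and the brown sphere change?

+2.7

The distance was about 1.6 in the first image and 4.3 in the second, so they moved 2.7 units further apart.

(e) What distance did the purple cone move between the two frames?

2.5

From (12.9, 6.1) to (11.0, 4.4), the purple cone covered √(1.9² + 1.7²) ≈ 2.5 units.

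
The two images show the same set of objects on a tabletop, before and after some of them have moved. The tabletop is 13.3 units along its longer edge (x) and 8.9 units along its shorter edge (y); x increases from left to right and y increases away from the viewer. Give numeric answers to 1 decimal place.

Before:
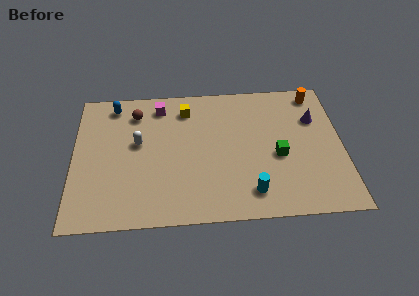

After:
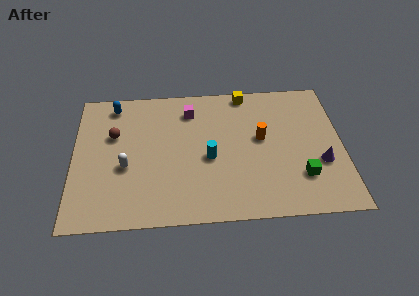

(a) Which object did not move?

the blue capsule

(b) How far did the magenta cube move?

1.6

The magenta cube moved from about (4.3, 7.5) to (5.8, 7.1), a distance of √(1.5² + 0.4²) ≈ 1.6.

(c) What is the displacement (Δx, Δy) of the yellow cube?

(3.0, 0.9)

The yellow cube was at about (5.6, 7.2) and moved to about (8.6, 8.1).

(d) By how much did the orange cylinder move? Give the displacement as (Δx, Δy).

(-2.8, -2.8)

From the two frames, the orange cylinder sits at roughly (12.1, 7.8) before and (9.3, 5.0) after.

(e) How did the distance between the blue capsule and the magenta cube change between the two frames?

+1.5

The distance was about 2.3 in the first image and 3.8 in the second, so they moved 1.5 units further apart.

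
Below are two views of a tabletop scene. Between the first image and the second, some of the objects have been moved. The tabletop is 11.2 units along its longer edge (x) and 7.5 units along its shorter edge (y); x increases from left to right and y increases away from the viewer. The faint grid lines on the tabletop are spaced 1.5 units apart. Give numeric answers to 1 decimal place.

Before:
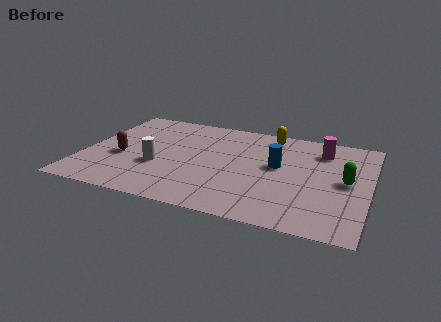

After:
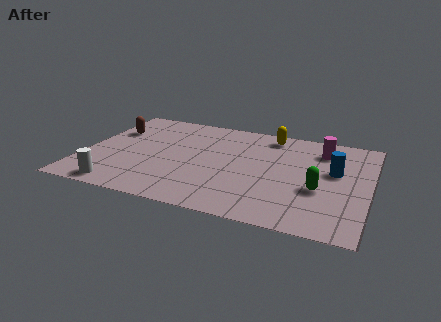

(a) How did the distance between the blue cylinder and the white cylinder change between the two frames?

+4.1

Before: roughly 4.8 units apart; after: 8.9. That's 4.1 units further apart.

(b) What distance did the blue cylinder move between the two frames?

2.2

The blue cylinder was near (7.6, 4.2) before and (9.8, 4.4) after, so it travelled √(2.2² + 0.2²) ≈ 2.2 units.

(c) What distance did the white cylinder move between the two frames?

2.4

The white cylinder moved from about (3.0, 2.8) to (1.7, 0.8), a distance of √(1.3² + 2.0²) ≈ 2.4.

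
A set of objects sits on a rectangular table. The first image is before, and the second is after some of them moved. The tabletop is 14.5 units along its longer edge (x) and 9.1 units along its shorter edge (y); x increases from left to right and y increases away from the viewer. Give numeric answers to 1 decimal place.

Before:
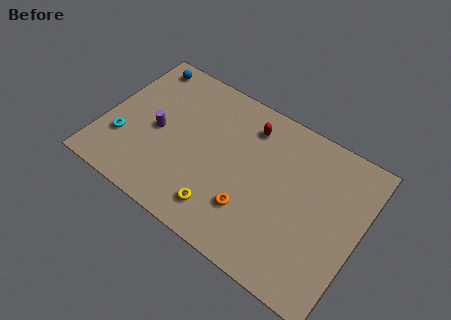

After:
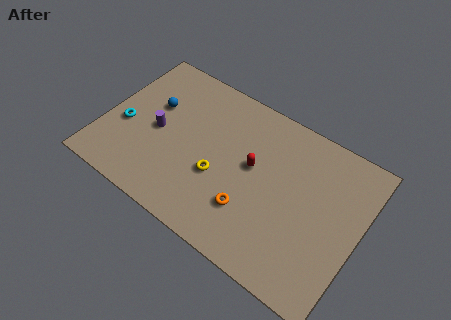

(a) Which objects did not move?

the purple cylinder and the orange torus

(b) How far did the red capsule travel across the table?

2.3

The red capsule was near (7.8, 7.3) before and (8.4, 5.1) after, so it travelled √(0.6² + 2.2²) ≈ 2.3 units.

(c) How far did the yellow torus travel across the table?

1.9

From (7.2, 1.7) to (6.7, 3.5), the yellow torus covered √(0.5² + 1.8²) ≈ 1.9 units.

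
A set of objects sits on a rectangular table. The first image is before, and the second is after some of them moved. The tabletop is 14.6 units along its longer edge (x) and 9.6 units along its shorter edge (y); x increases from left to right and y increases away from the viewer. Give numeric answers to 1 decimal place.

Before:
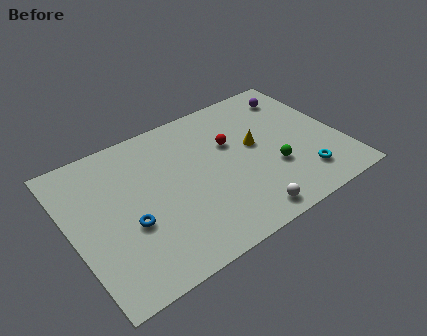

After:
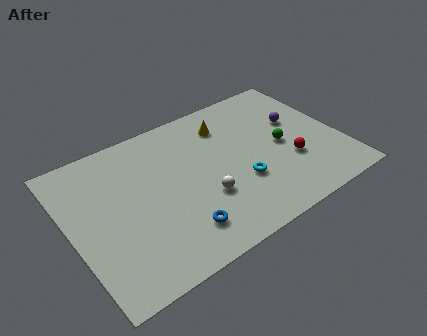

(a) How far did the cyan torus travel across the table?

3.5

The cyan torus moved from about (12.1, 2.0) to (8.9, 3.3), a distance of √(3.2² + 1.3²) ≈ 3.5.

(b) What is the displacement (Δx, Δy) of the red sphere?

(2.8, -2.8)

From the two frames, the red sphere sits at roughly (8.9, 6.1) before and (11.7, 3.3) after.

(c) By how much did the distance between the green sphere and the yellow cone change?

+1.8

Before: roughly 2.1 units apart; after: 3.9. That's 1.8 units further apart.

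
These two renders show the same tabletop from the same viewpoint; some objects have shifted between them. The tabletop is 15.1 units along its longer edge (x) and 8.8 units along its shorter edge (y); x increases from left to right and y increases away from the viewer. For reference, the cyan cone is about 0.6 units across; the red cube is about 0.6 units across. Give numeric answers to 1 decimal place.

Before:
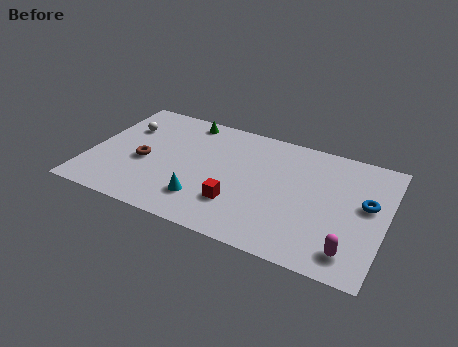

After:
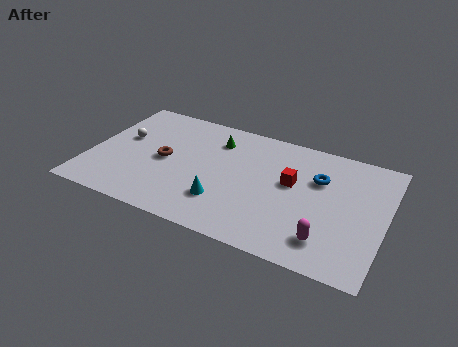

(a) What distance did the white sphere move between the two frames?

0.9

The white sphere was near (1.5, 6.1) before and (1.5, 5.2) after, so it travelled √(0.0² + 0.9²) ≈ 0.9 units.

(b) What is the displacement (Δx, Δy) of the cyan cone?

(1.0, 0.3)

From the two frames, the cyan cone sits at roughly (6.1, 2.1) before and (7.1, 2.4) after.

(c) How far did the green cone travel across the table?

2.0

The green cone was near (4.5, 7.8) before and (6.2, 6.8) after, so it travelled √(1.7² + 1.0²) ≈ 2.0 units.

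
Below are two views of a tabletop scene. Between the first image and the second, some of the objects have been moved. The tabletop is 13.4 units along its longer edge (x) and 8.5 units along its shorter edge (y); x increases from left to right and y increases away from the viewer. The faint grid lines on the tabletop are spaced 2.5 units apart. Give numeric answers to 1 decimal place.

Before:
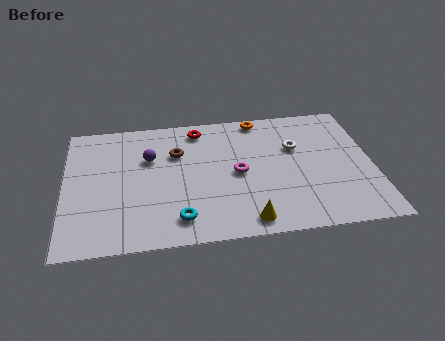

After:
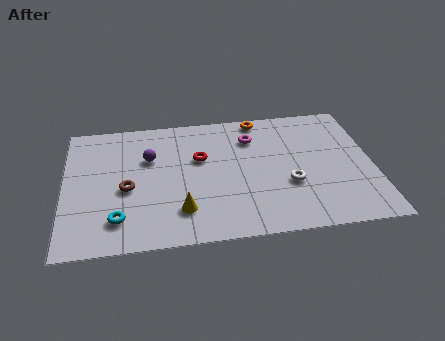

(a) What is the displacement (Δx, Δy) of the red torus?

(0.0, -2.0)

The red torus started near (5.9, 7.3) and ended near (5.9, 5.3).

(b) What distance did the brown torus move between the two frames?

3.0

The brown torus moved from about (4.9, 5.8) to (2.7, 3.7), a distance of √(2.2² + 2.1²) ≈ 3.0.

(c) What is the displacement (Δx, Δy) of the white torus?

(-0.4, -2.4)

The white torus was at about (10.1, 5.5) and moved to about (9.7, 3.1).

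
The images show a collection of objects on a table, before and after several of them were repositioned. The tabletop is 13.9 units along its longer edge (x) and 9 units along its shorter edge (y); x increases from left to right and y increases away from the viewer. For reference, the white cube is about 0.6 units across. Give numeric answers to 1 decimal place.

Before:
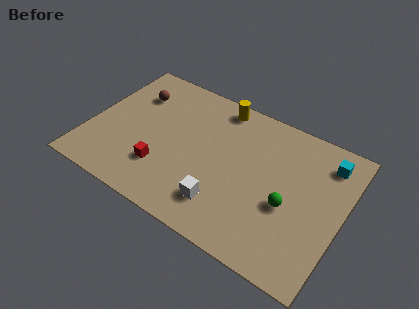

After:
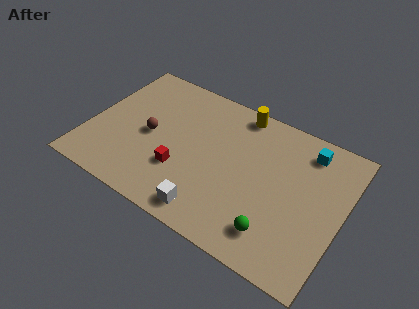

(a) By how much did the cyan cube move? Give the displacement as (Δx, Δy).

(-1.1, 0.2)

The cyan cube was at about (12.7, 7.3) and moved to about (11.6, 7.5).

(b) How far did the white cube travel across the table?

1.0

The white cube moved from about (7.8, 2.0) to (7.2, 1.2), a distance of √(0.6² + 0.8²) ≈ 1.0.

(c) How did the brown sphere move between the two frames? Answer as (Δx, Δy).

(1.3, -2.3)

From the two frames, the brown sphere sits at roughly (2.0, 6.6) before and (3.3, 4.3) after.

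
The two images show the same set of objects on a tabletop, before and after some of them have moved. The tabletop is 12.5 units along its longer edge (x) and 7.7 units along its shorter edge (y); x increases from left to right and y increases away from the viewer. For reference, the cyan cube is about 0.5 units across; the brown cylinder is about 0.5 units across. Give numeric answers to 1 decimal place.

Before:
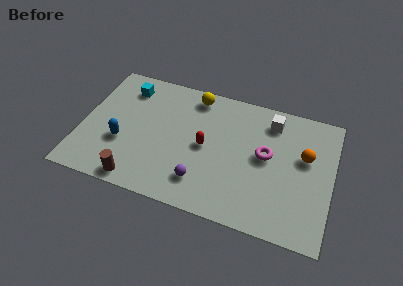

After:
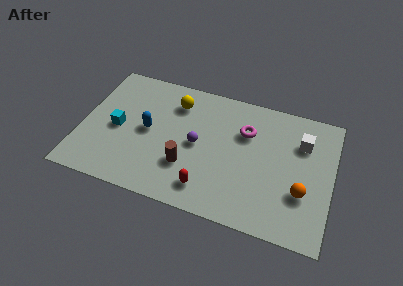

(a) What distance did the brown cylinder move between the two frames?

2.8

The brown cylinder was near (3.1, 0.8) before and (5.4, 2.4) after, so it travelled √(2.3² + 1.6²) ≈ 2.8 units.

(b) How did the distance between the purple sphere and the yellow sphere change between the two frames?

-2.5

Before: roughly 5.1 units apart; after: 2.6. That's 2.5 units closer together.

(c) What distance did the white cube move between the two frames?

1.8

The white cube moved from about (9.3, 6.3) to (10.9, 5.5), a distance of √(1.6² + 0.8²) ≈ 1.8.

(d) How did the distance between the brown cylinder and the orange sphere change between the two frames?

-3.2

Before: roughly 8.9 units apart; after: 5.7. That's 3.2 units closer together.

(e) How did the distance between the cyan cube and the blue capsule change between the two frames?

-1.9

They were about 3.4 units apart before and 1.5 after — 1.9 units closer together.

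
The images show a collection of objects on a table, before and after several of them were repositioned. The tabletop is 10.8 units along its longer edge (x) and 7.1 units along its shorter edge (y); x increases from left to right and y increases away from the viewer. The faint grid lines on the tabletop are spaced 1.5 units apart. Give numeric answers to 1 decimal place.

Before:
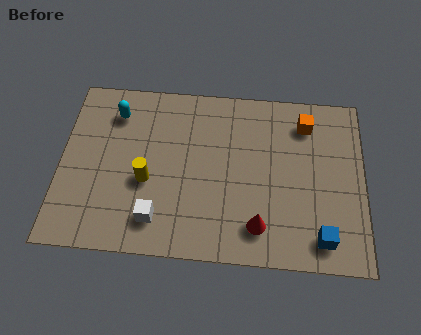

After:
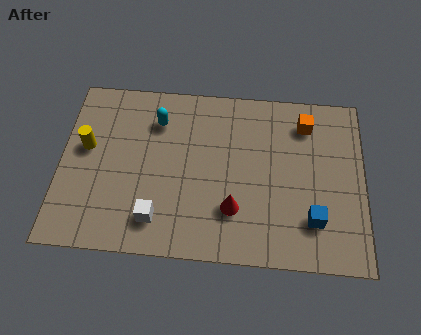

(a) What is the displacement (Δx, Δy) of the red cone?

(-0.9, 0.6)

From the two frames, the red cone sits at roughly (7.1, 1.4) before and (6.2, 2.0) after.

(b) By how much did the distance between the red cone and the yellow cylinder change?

+1.4

They were about 4.3 units apart before and 5.7 after — 1.4 units further apart.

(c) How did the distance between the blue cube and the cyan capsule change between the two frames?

-2.0

They were about 8.7 units apart before and 6.7 after — 2.0 units closer together.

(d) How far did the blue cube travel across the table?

0.8

The blue cube was near (9.3, 1.1) before and (9.0, 1.8) after, so it travelled √(0.3² + 0.7²) ≈ 0.8 units.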